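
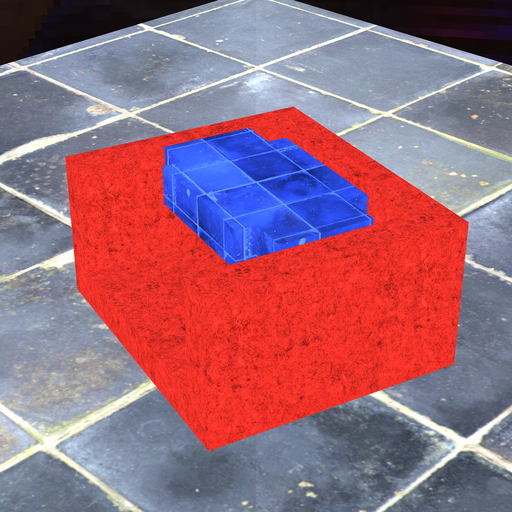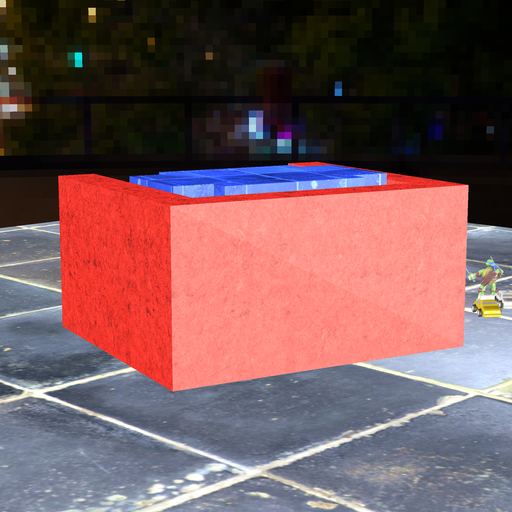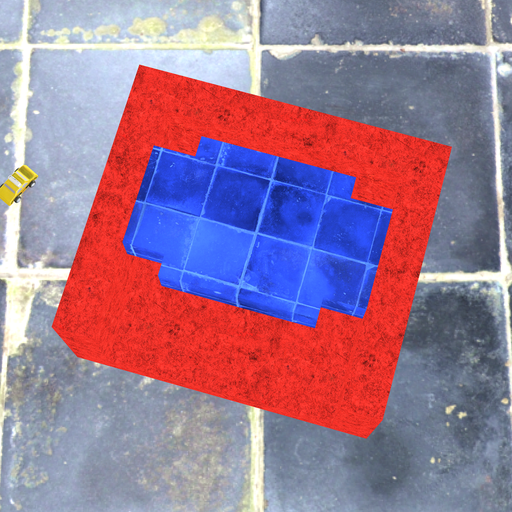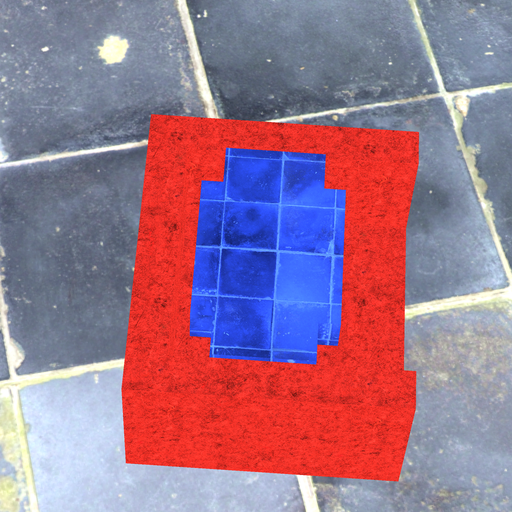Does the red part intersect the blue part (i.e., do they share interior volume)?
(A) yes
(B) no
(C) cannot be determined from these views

(B) no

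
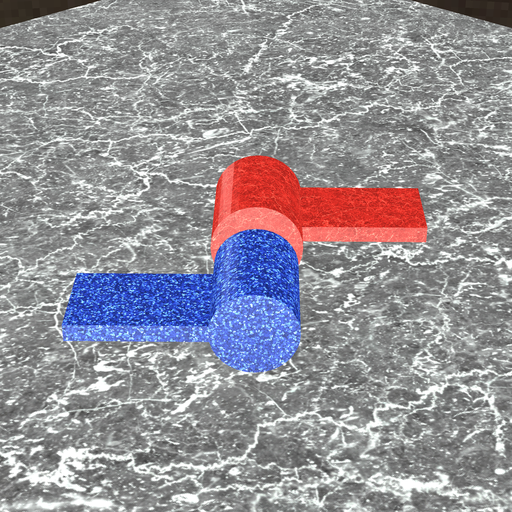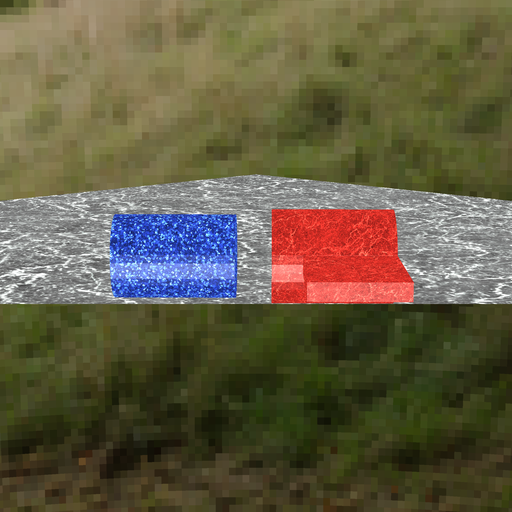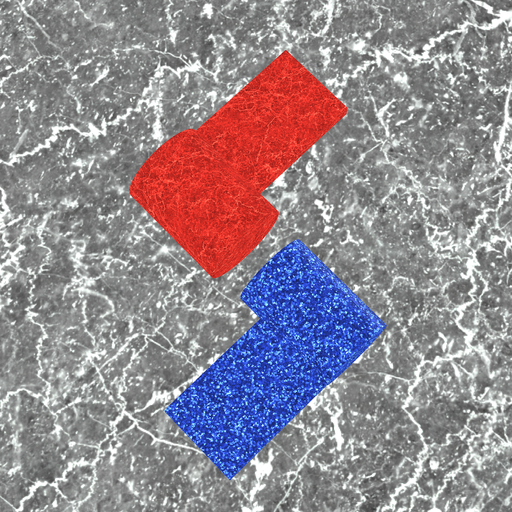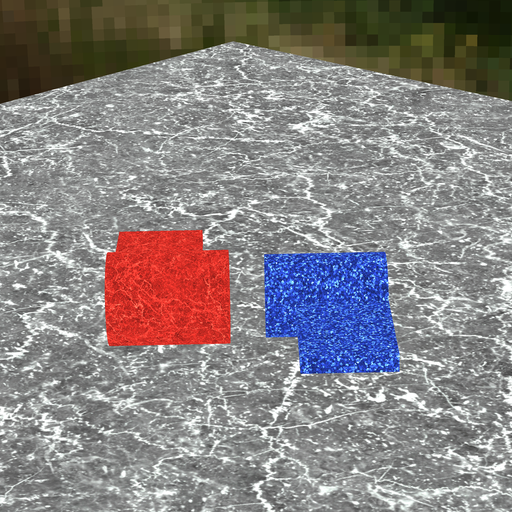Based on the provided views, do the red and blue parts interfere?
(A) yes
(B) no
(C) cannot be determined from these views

(B) no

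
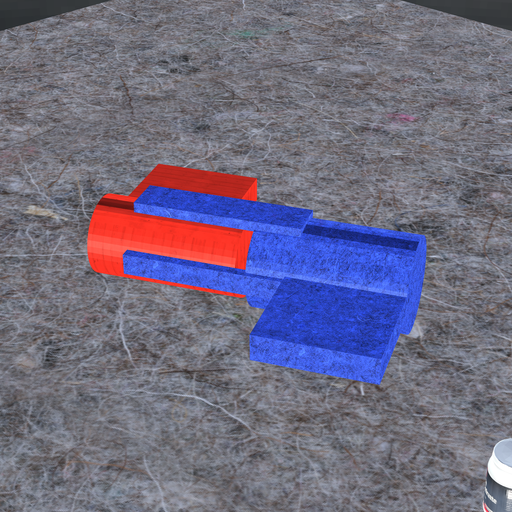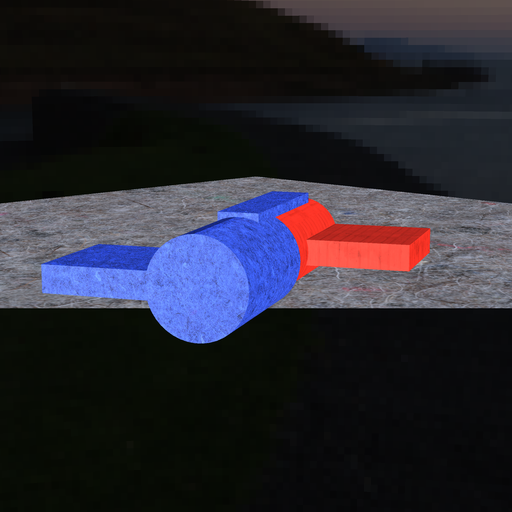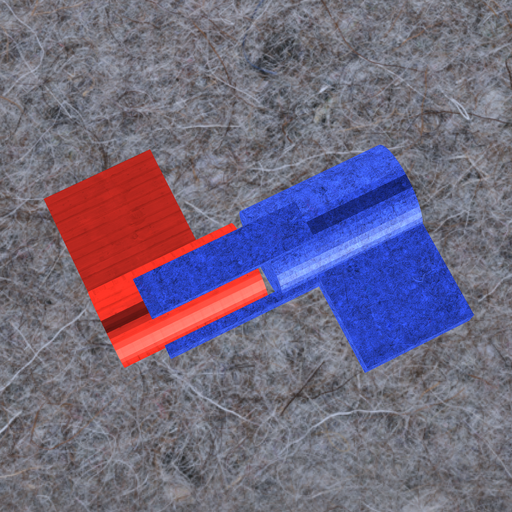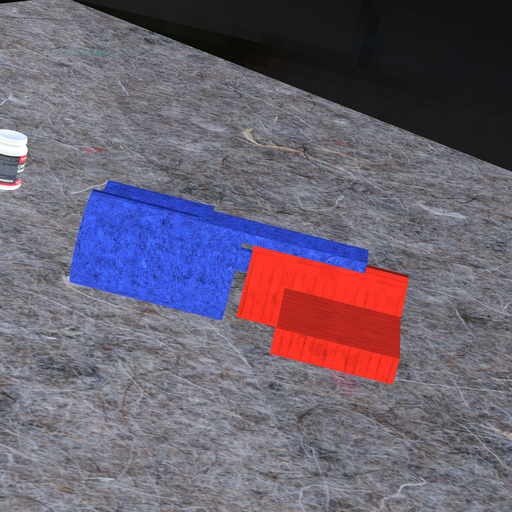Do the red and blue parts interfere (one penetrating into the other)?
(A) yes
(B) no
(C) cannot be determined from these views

(B) no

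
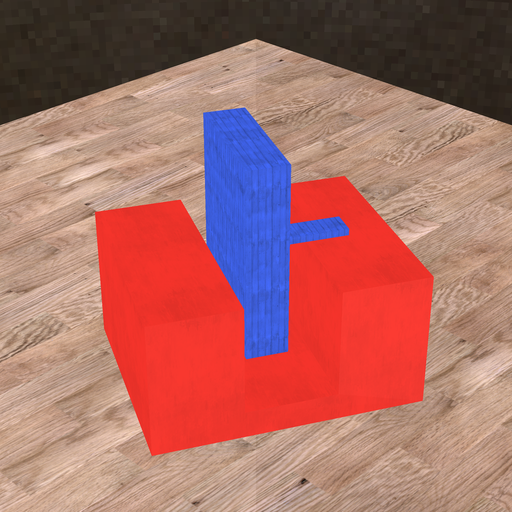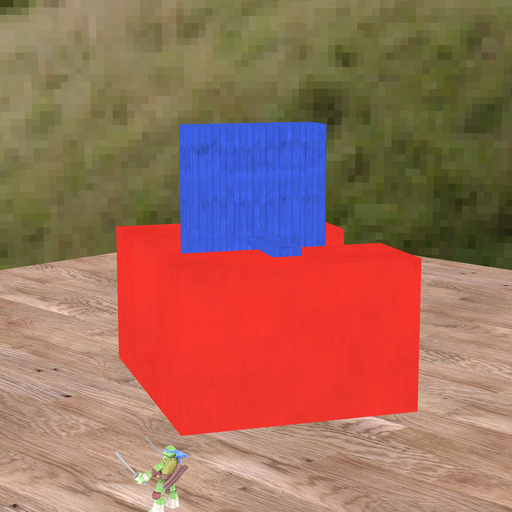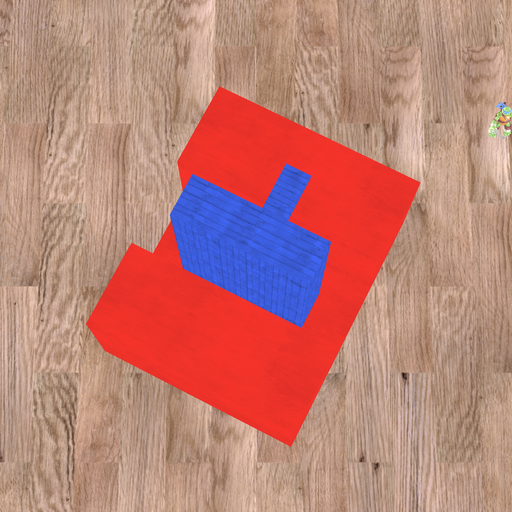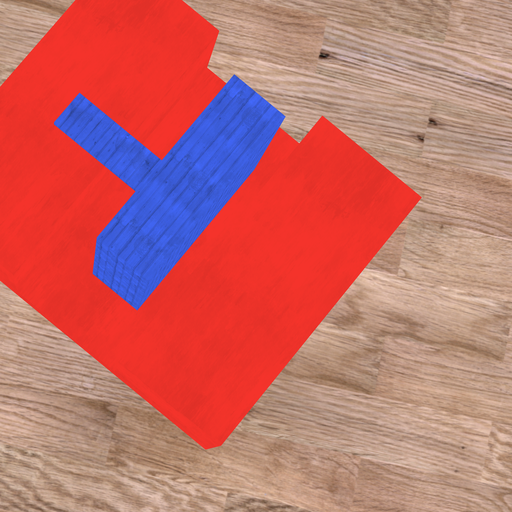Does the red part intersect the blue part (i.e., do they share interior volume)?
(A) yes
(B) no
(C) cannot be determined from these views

(B) no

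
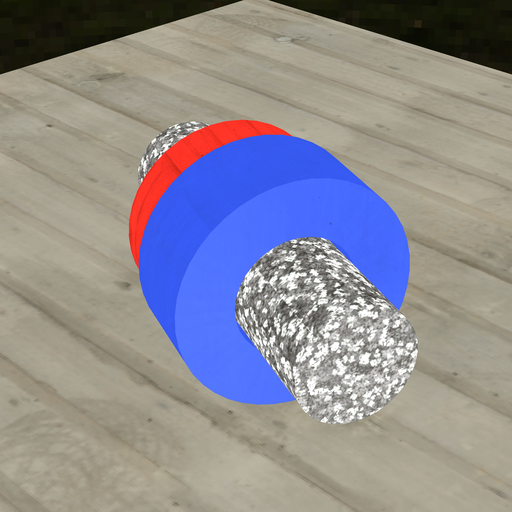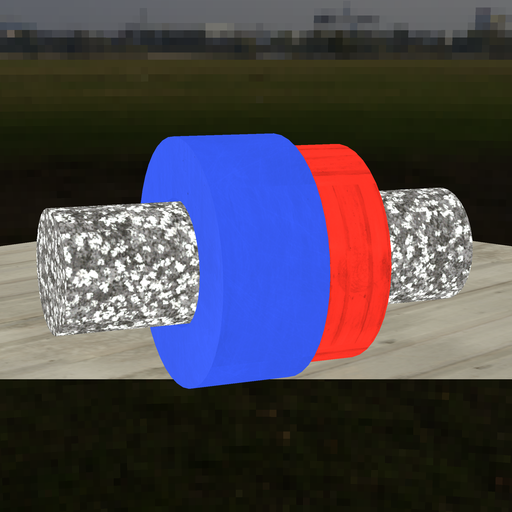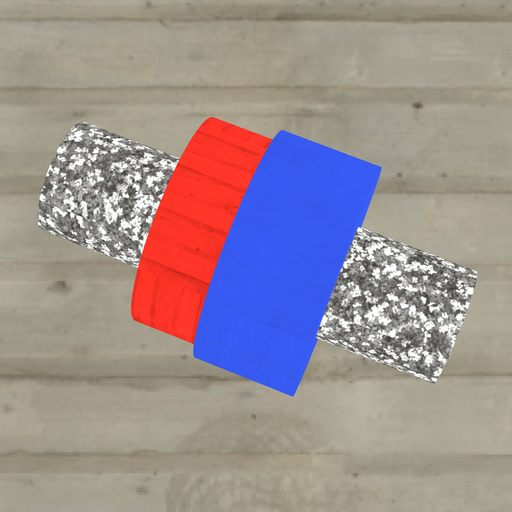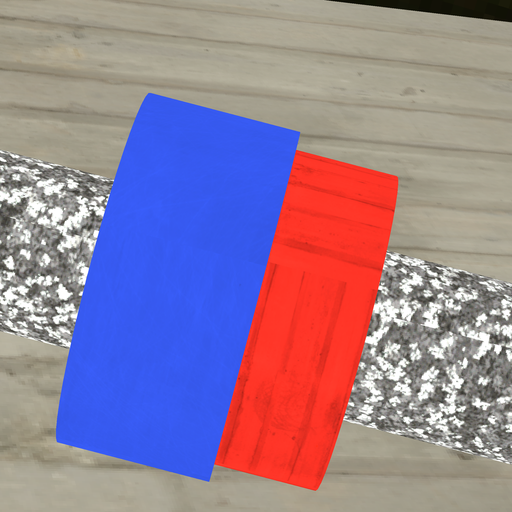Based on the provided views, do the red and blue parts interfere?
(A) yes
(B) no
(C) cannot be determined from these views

(A) yes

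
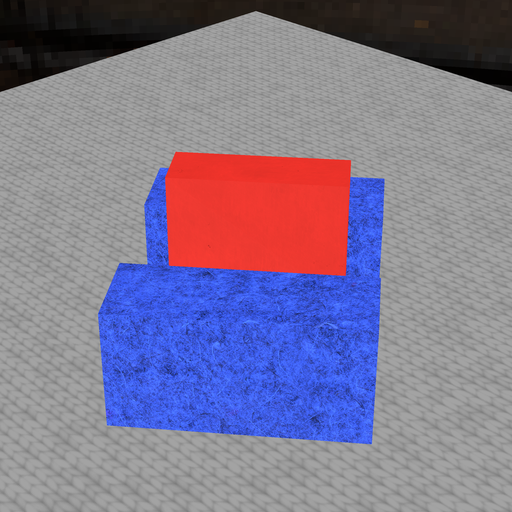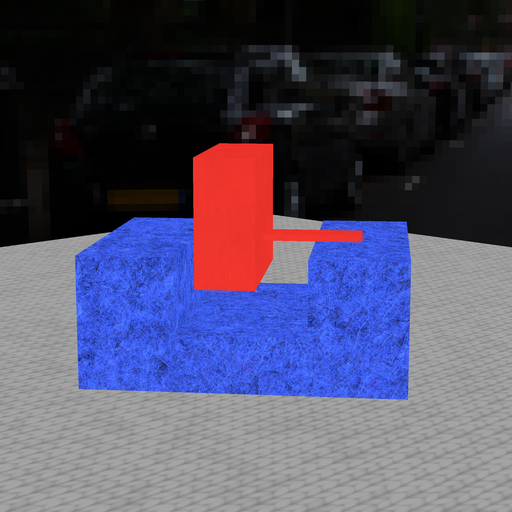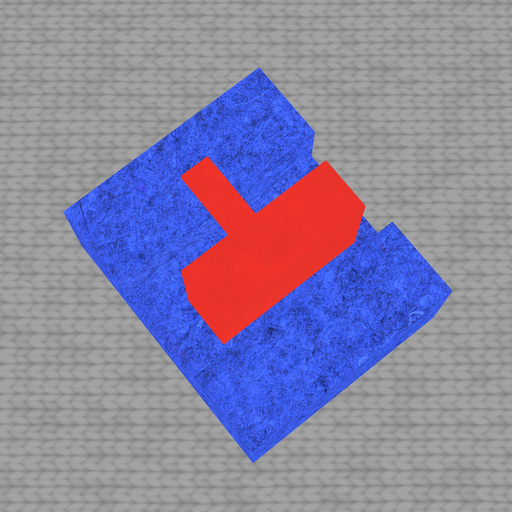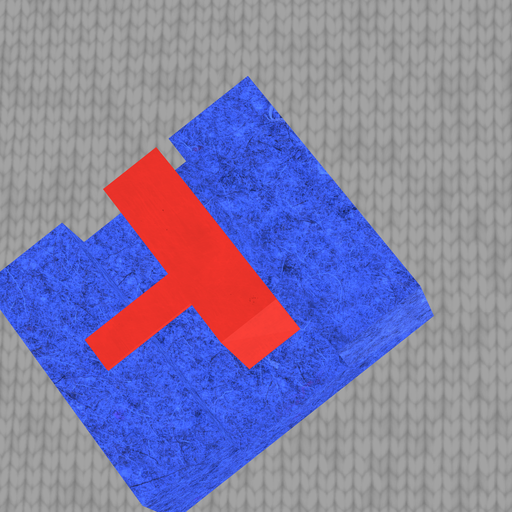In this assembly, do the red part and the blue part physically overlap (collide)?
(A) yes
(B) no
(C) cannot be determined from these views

(B) no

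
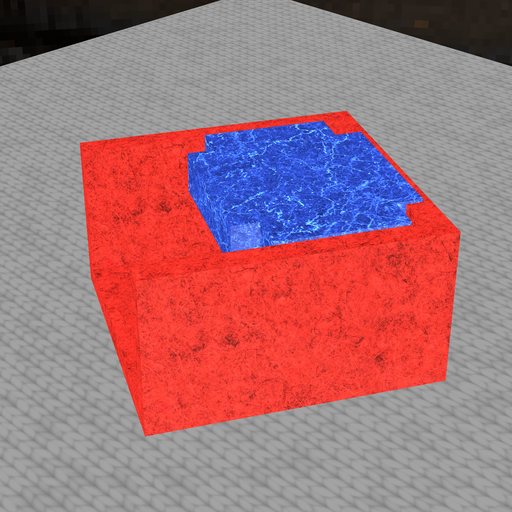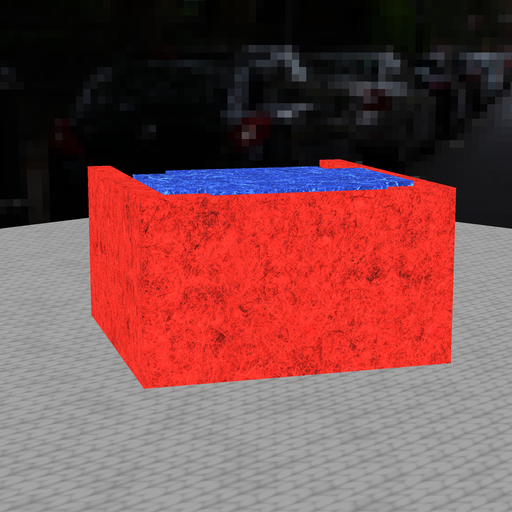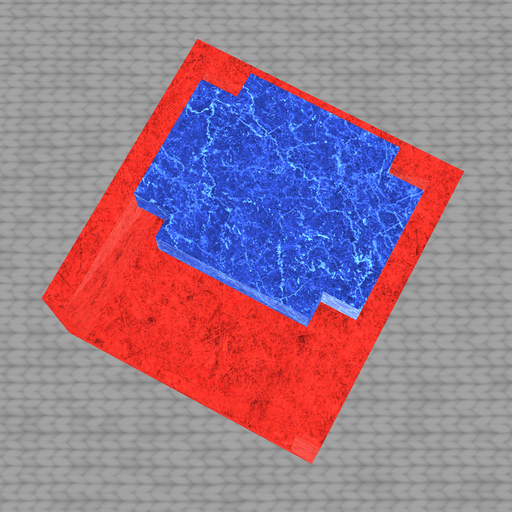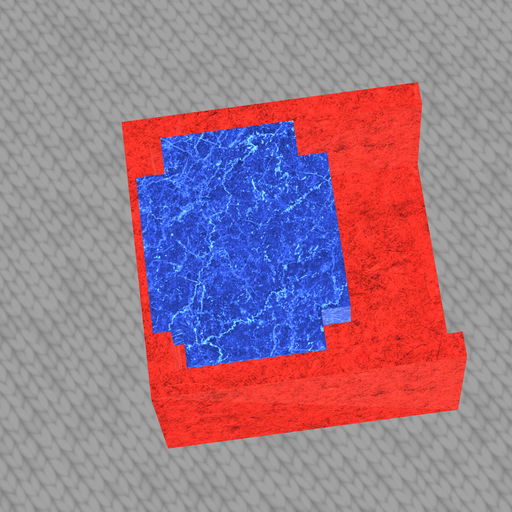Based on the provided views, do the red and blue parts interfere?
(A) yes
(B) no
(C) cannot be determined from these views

(A) yes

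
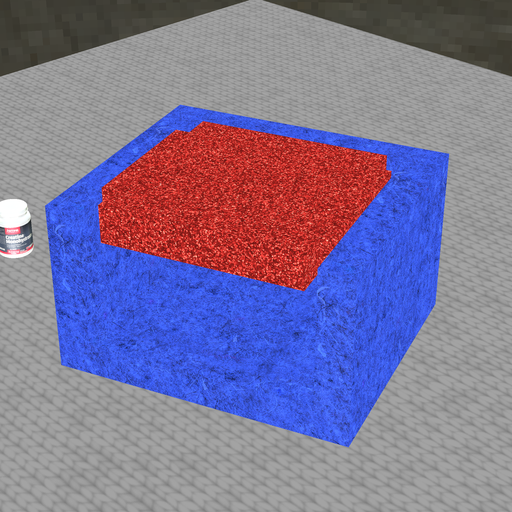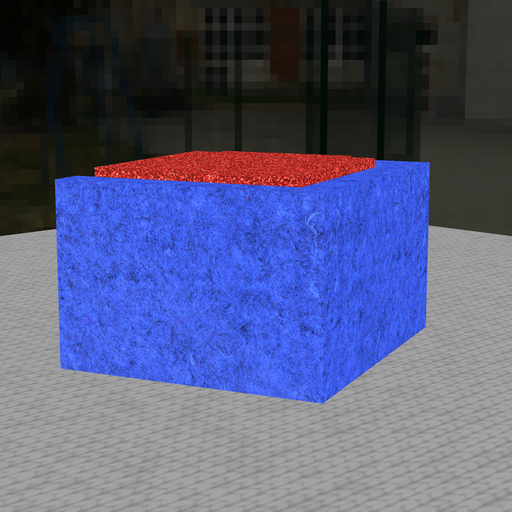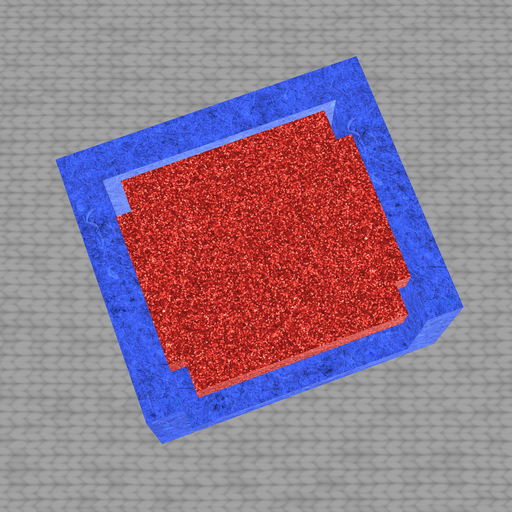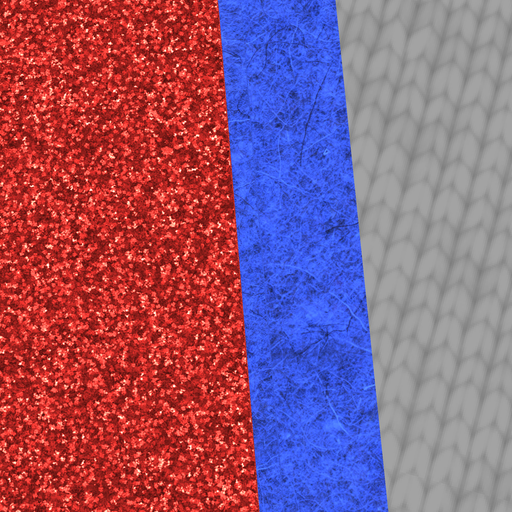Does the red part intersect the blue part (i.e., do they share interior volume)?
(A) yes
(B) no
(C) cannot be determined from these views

(B) no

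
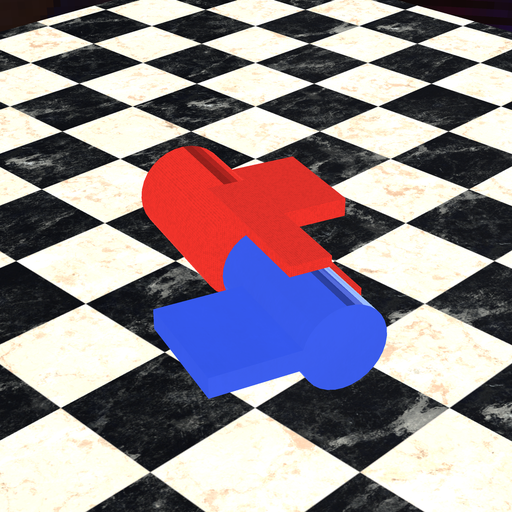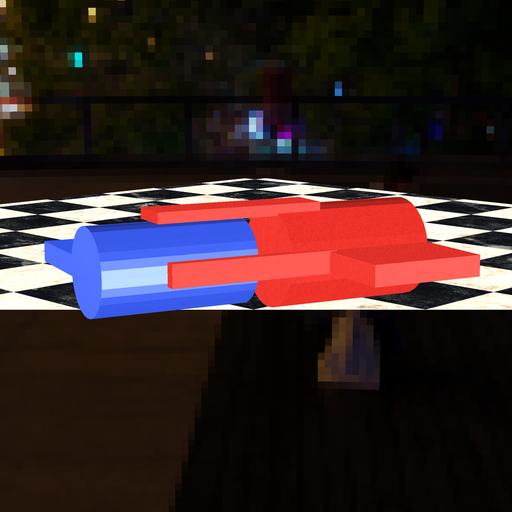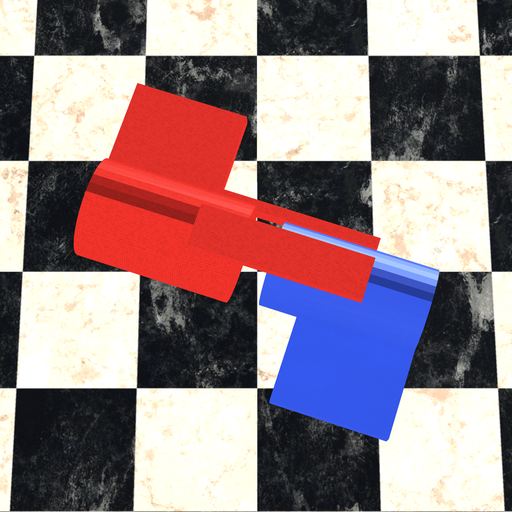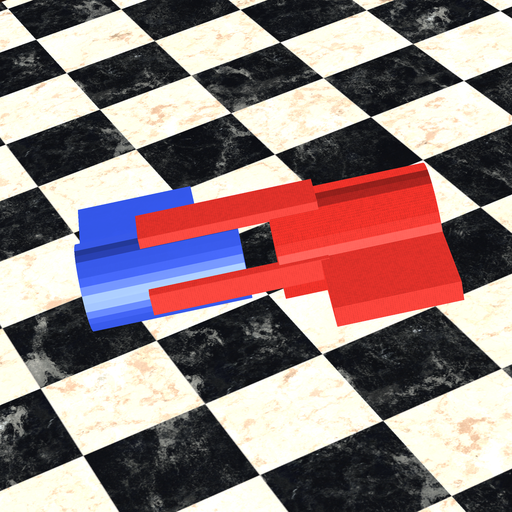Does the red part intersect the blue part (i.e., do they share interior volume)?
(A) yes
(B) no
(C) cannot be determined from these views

(B) no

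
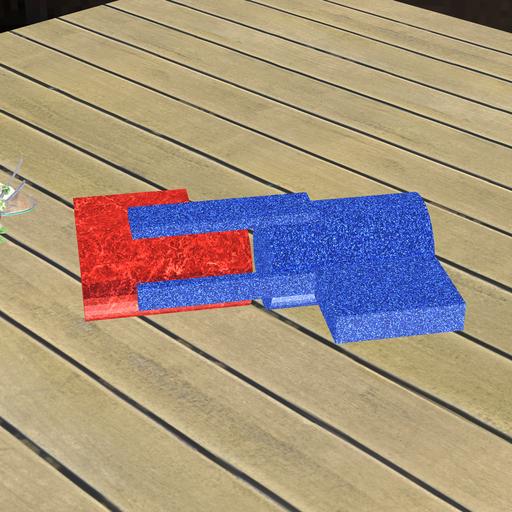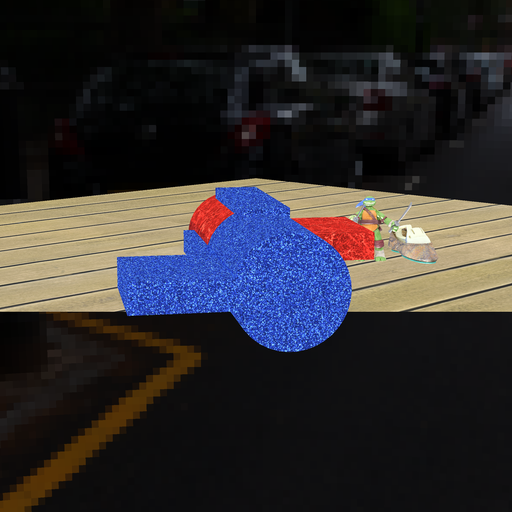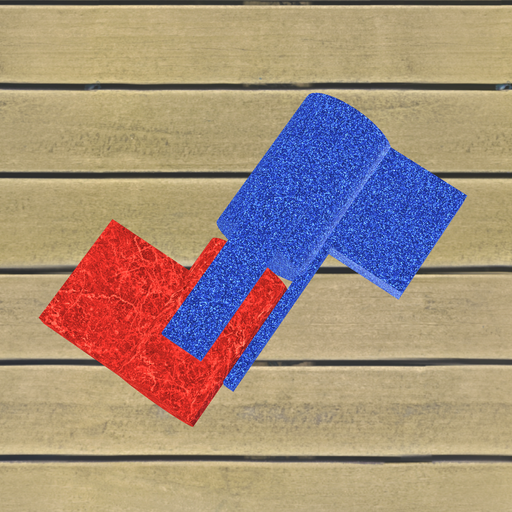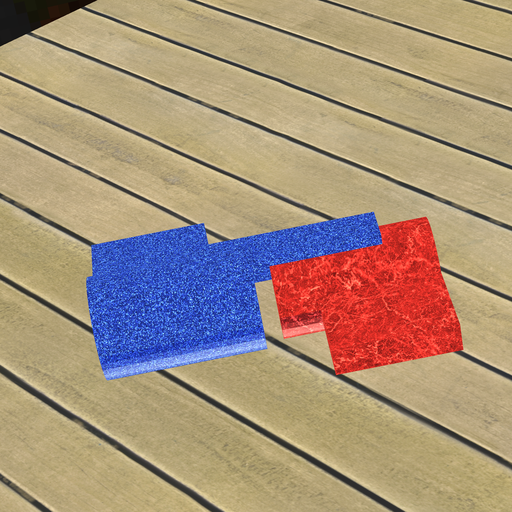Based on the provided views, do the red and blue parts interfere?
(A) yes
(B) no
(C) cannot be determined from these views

(B) no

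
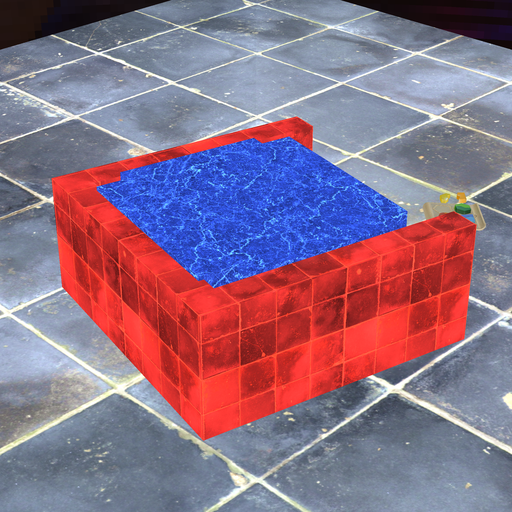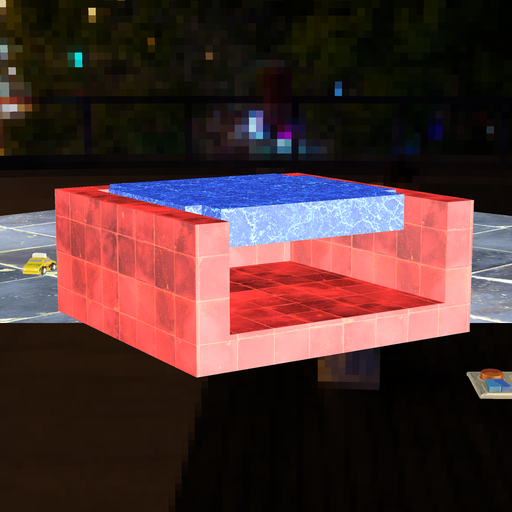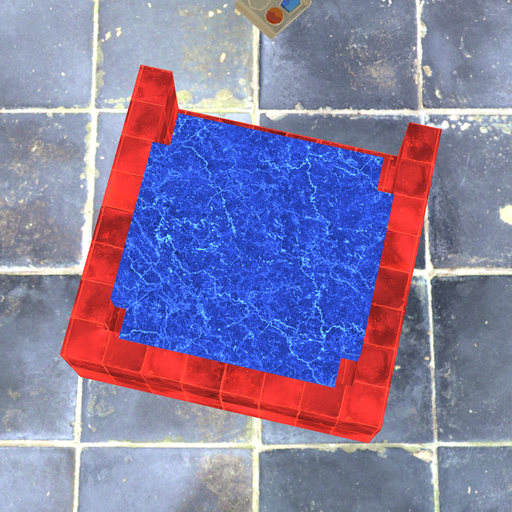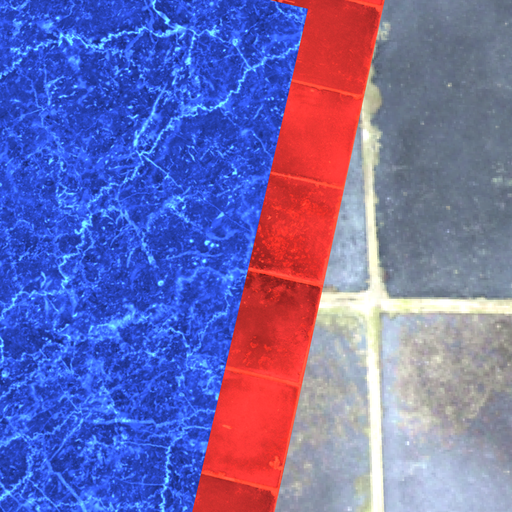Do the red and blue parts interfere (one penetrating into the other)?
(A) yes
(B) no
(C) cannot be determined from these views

(A) yes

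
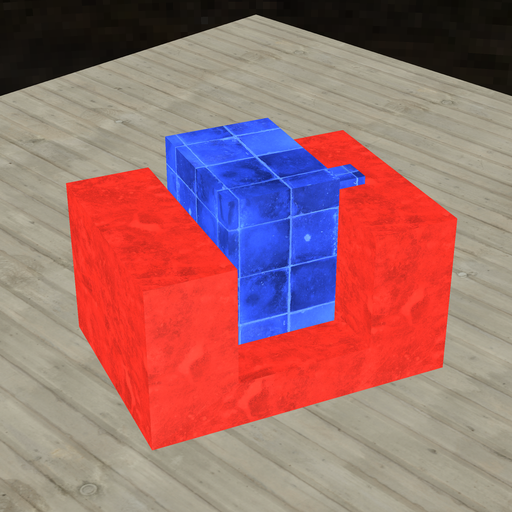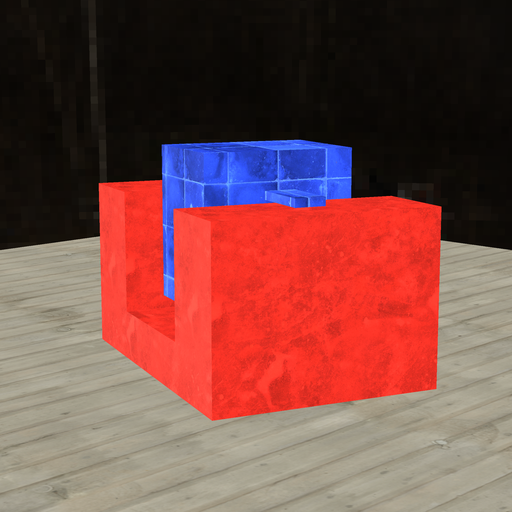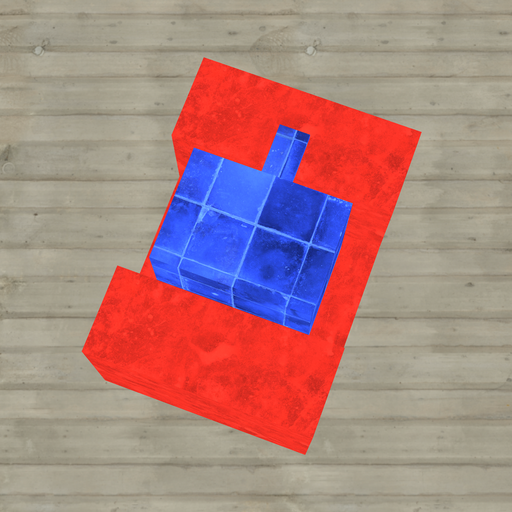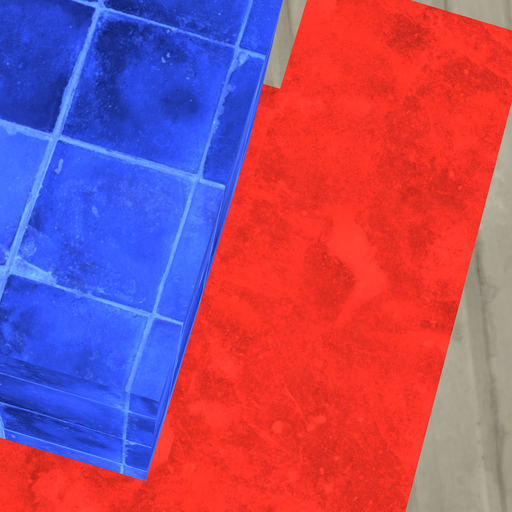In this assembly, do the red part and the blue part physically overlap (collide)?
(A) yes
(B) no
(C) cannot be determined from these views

(B) no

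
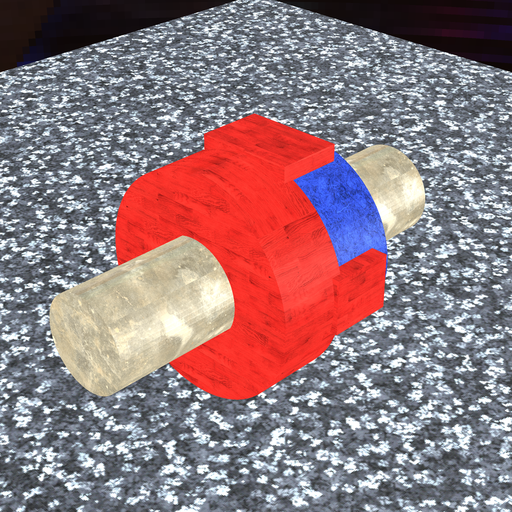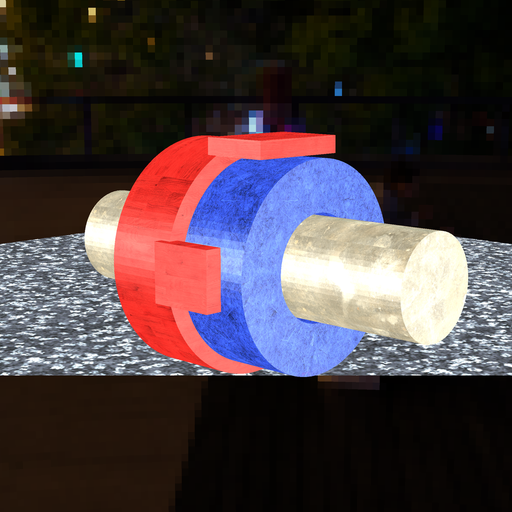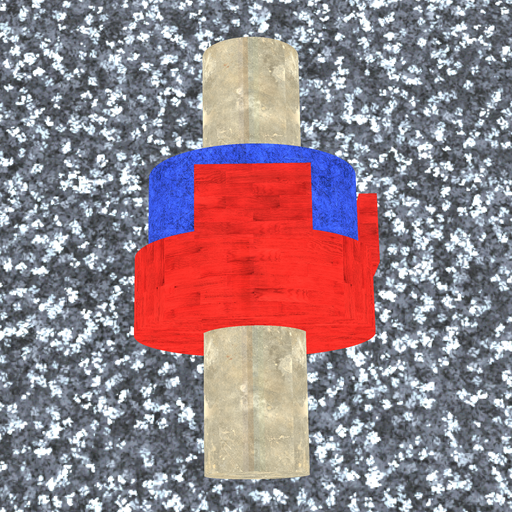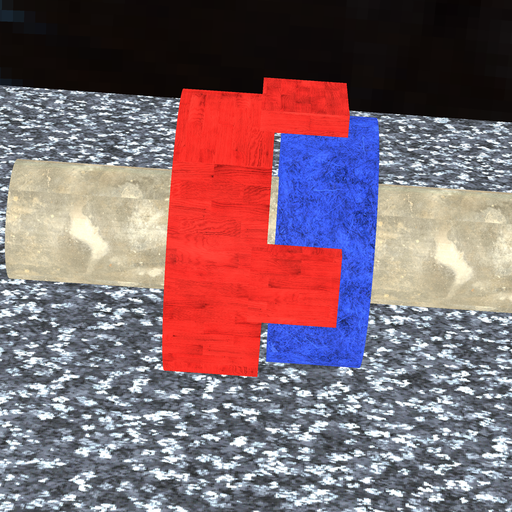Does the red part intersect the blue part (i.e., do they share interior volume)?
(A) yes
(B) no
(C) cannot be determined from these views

(B) no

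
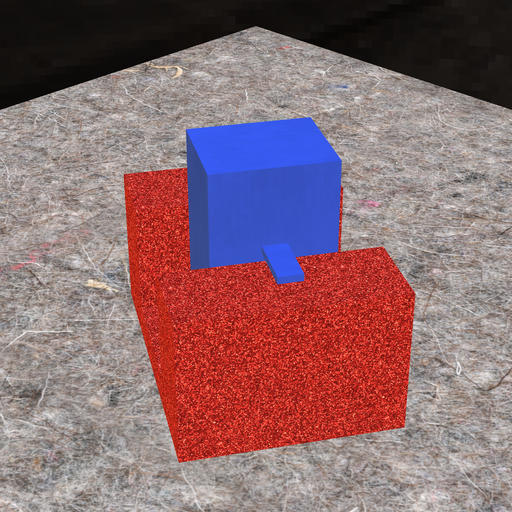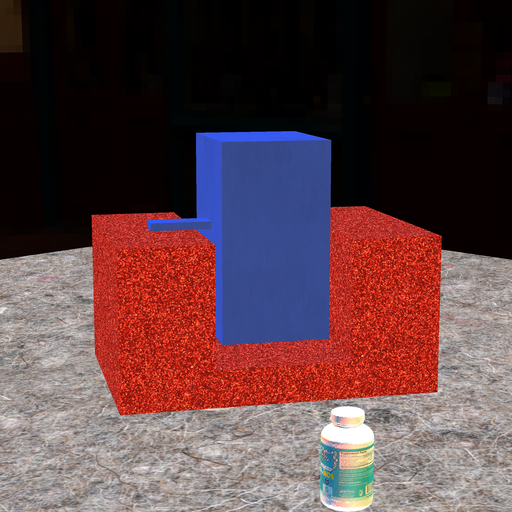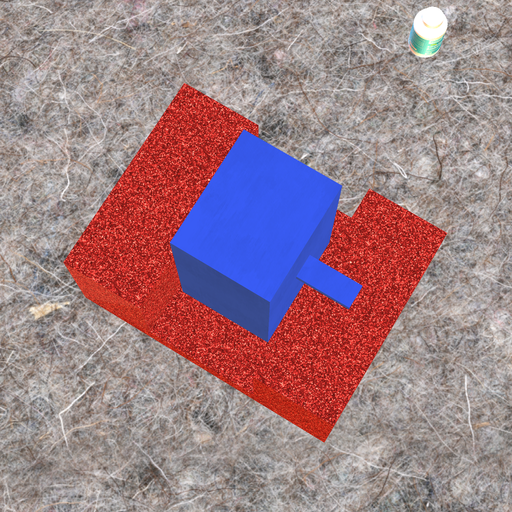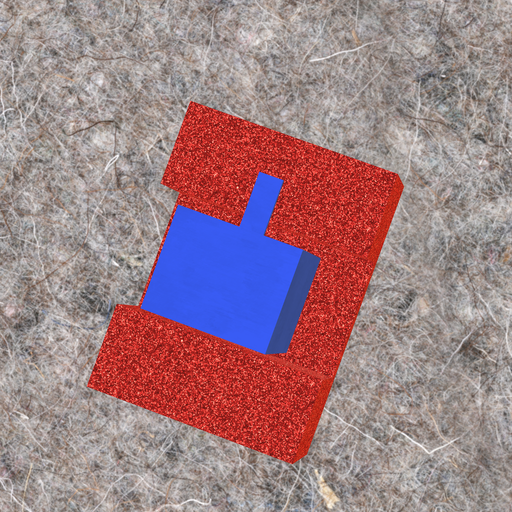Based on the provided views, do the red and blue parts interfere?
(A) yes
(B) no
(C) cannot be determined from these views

(B) no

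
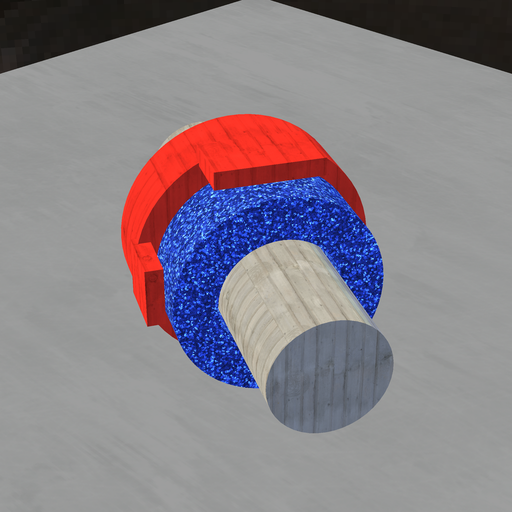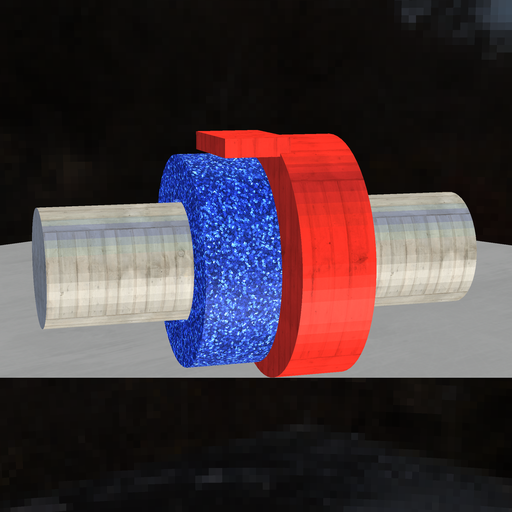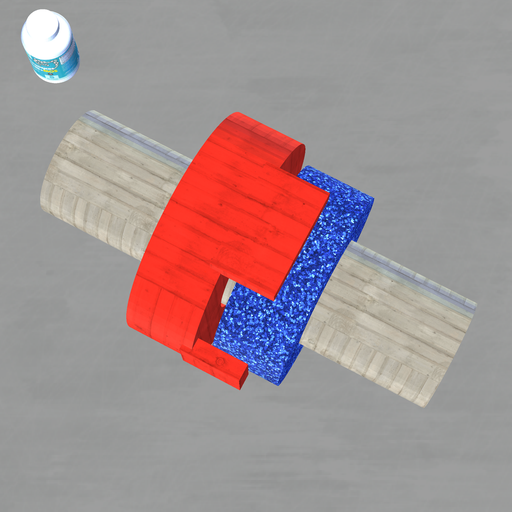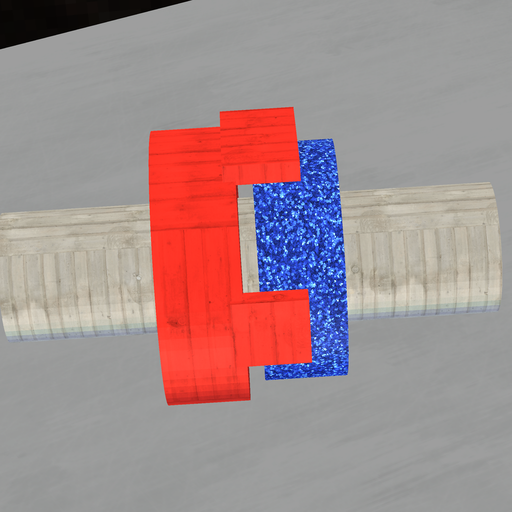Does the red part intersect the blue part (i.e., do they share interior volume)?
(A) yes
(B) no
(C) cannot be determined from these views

(B) no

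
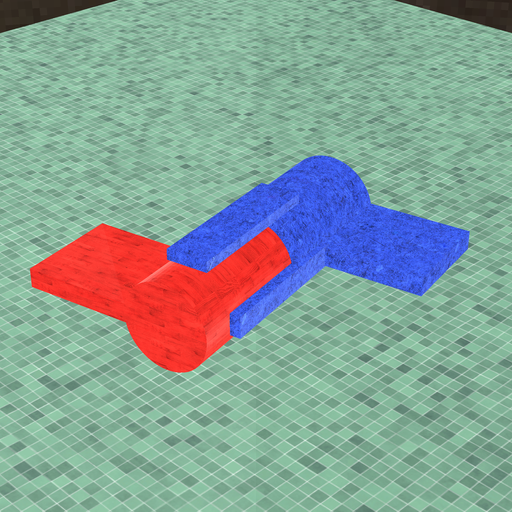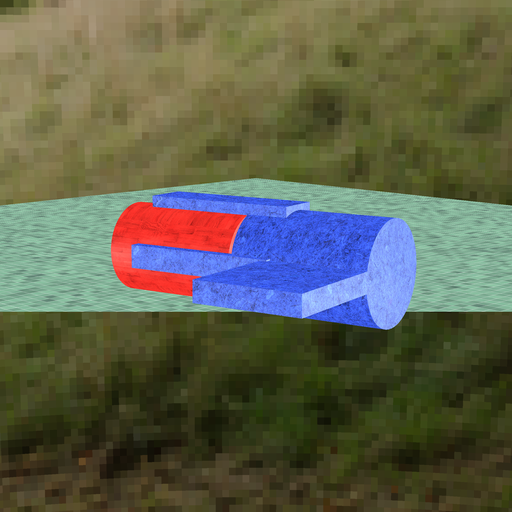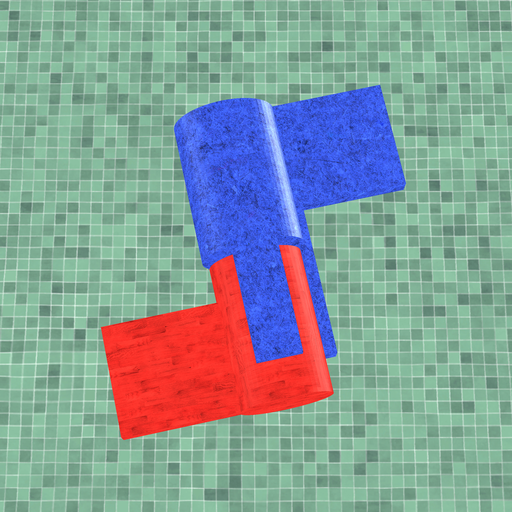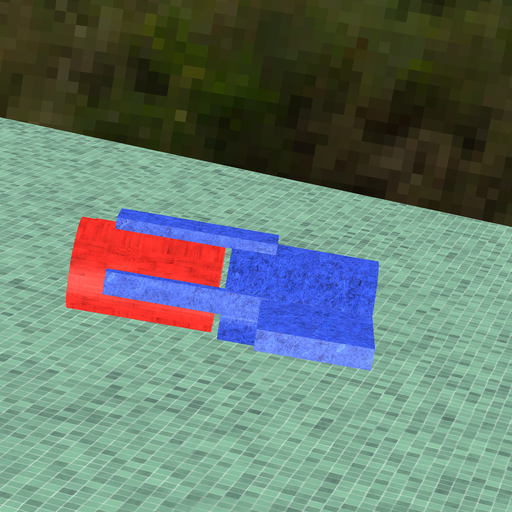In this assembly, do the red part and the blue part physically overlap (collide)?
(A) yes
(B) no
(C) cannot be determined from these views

(B) no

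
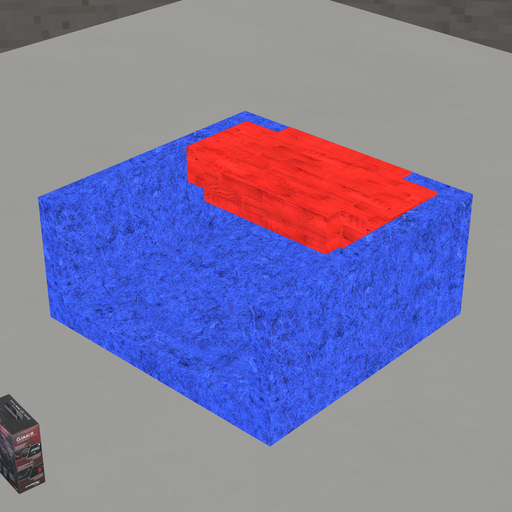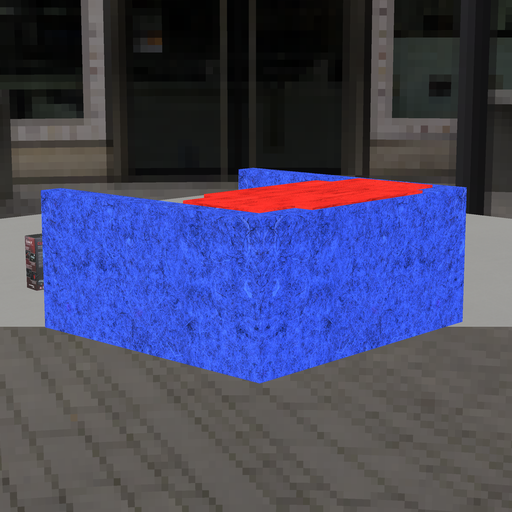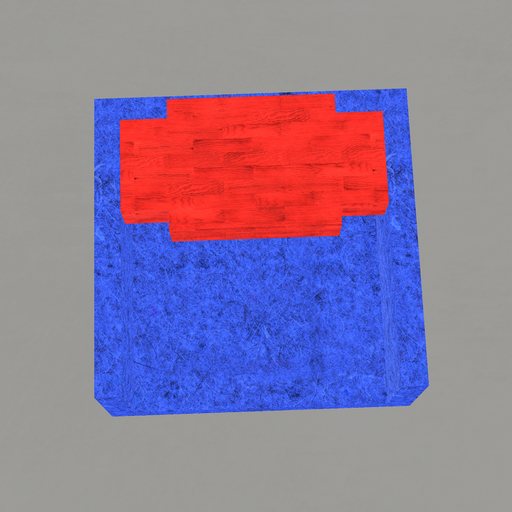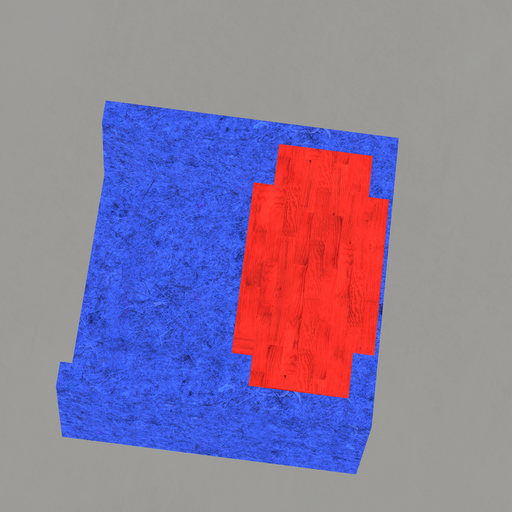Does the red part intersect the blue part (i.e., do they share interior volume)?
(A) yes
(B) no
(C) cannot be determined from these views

(A) yes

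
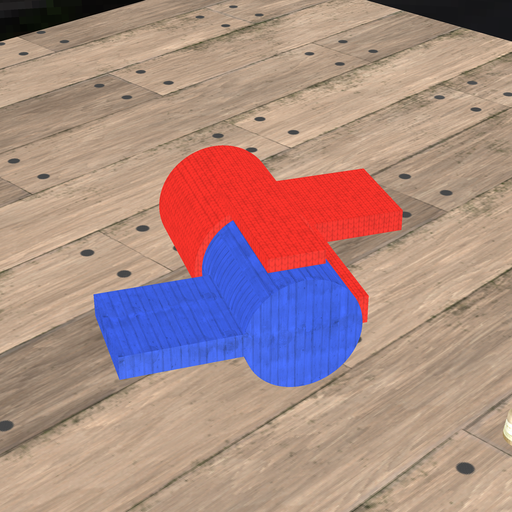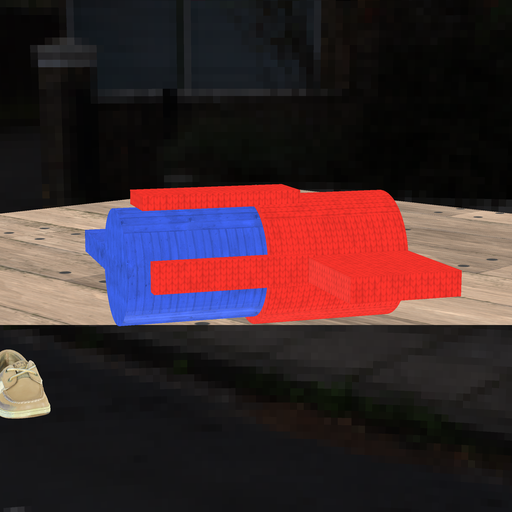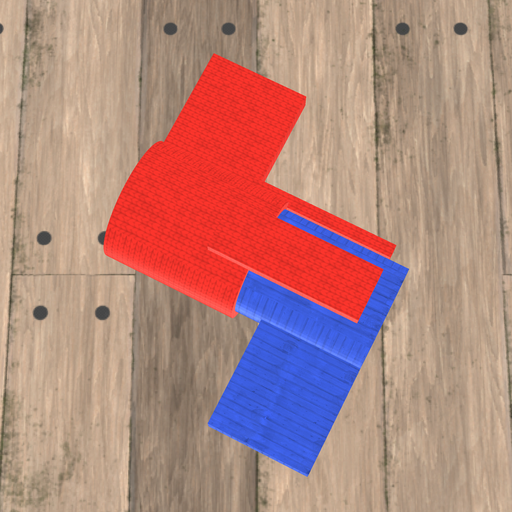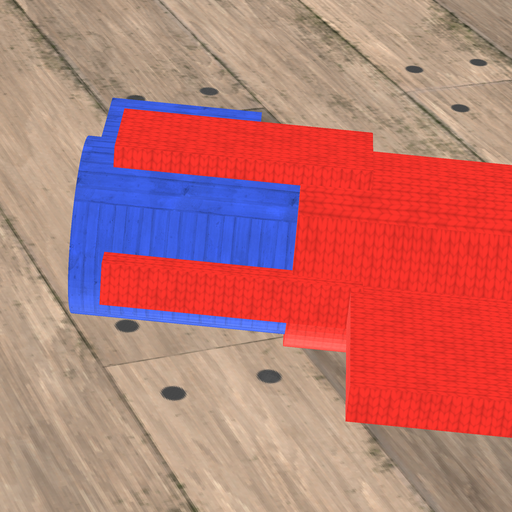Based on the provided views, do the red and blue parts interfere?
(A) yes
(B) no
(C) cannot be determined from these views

(A) yes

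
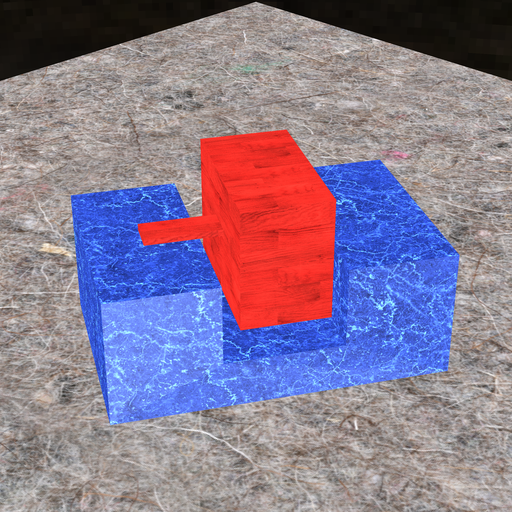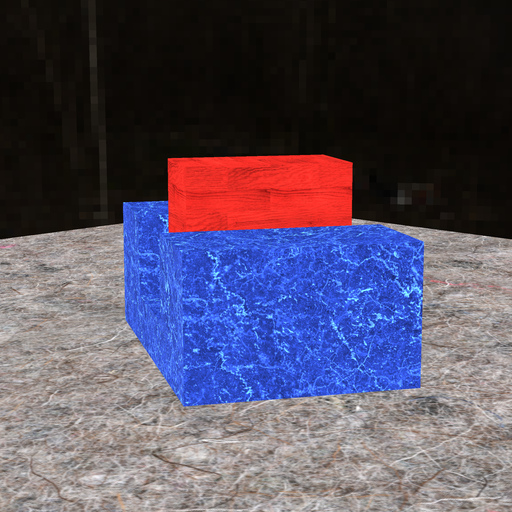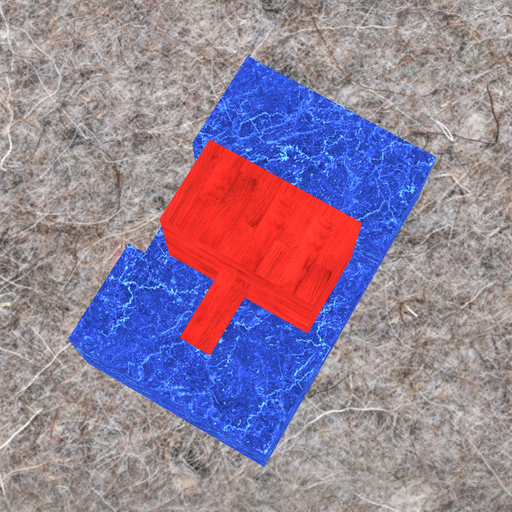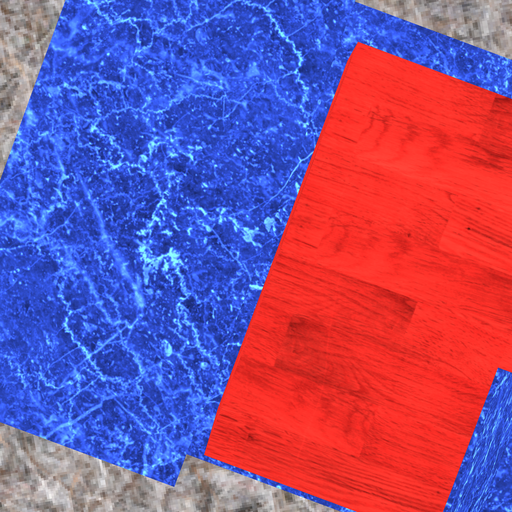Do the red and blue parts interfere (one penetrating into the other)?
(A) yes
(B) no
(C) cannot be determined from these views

(B) no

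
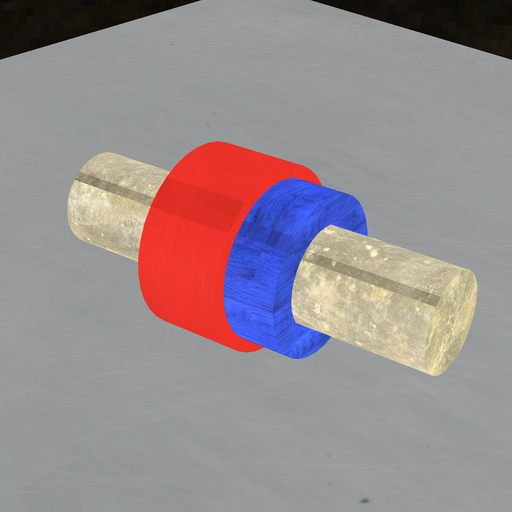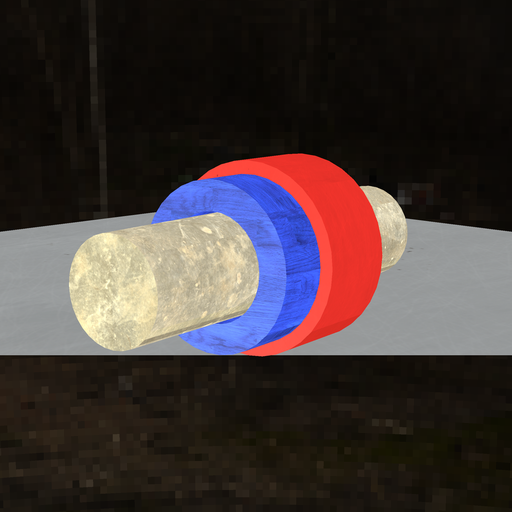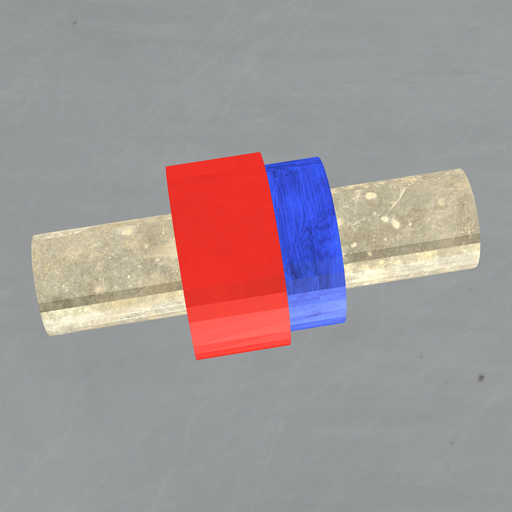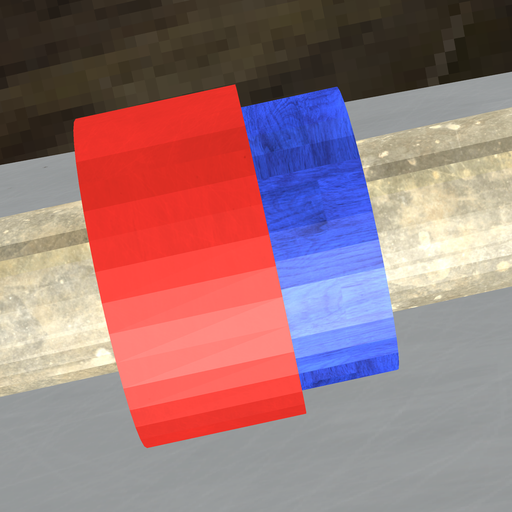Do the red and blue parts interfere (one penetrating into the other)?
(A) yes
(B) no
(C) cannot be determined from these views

(A) yes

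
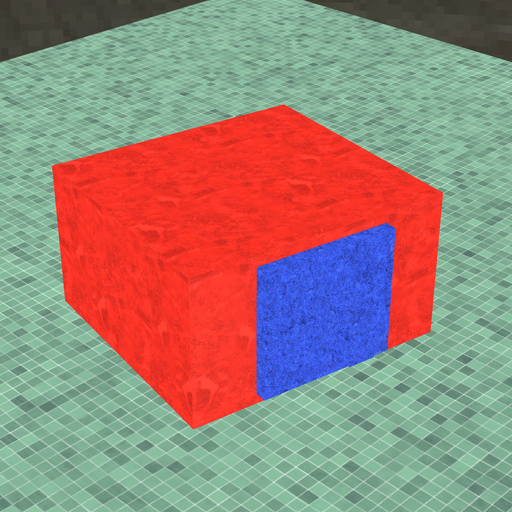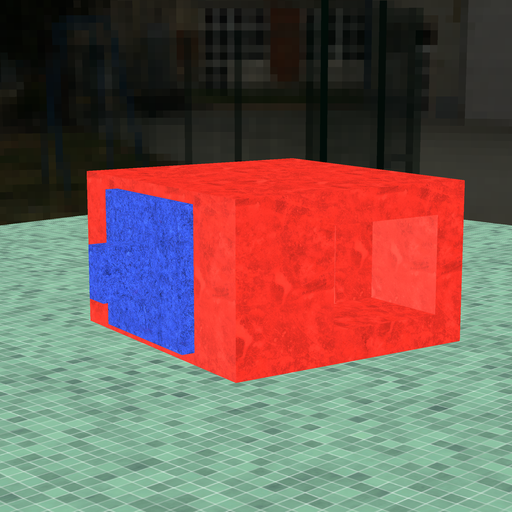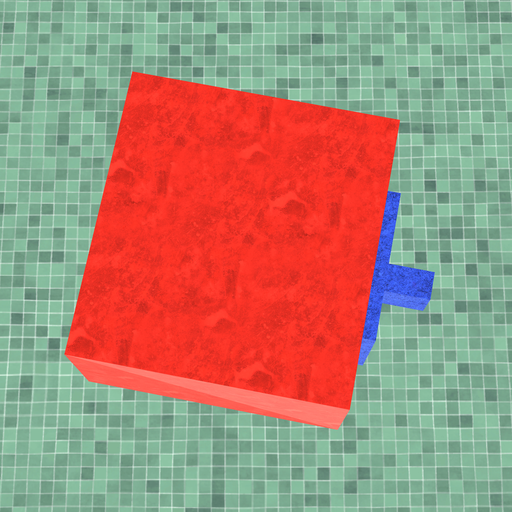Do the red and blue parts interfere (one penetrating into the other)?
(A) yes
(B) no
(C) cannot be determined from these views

(C) cannot be determined from these views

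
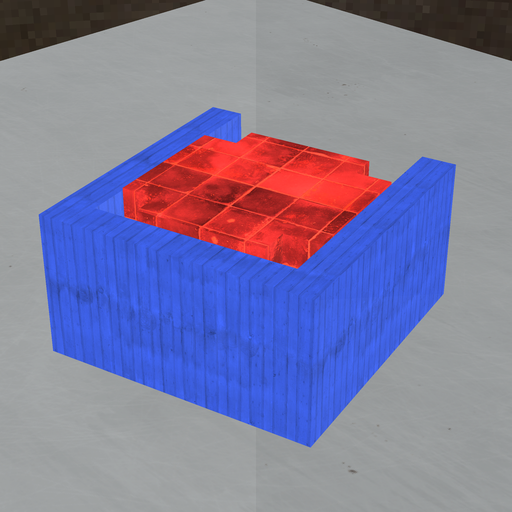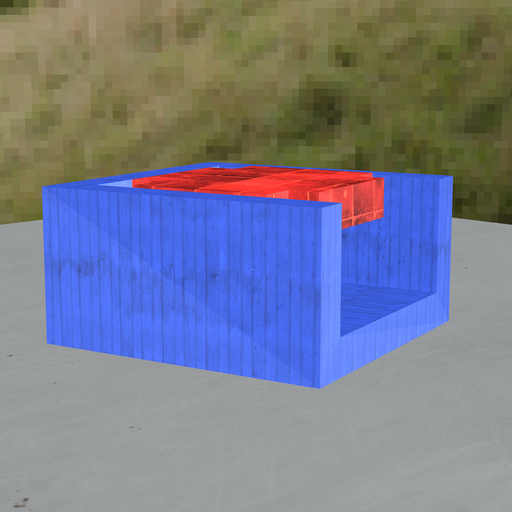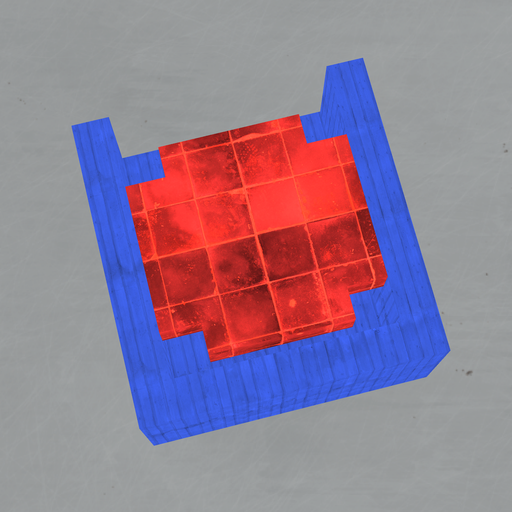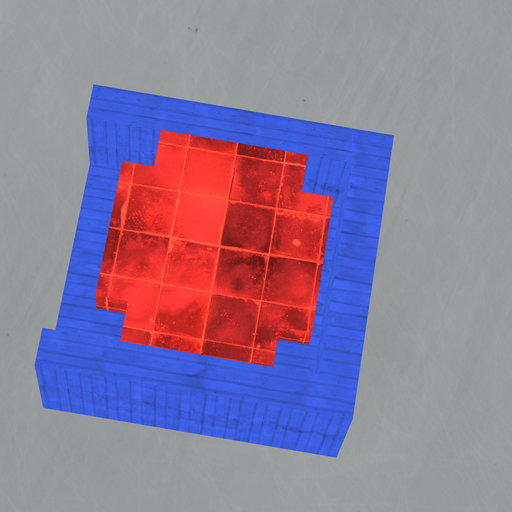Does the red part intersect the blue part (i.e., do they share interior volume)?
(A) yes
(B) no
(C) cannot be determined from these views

(B) no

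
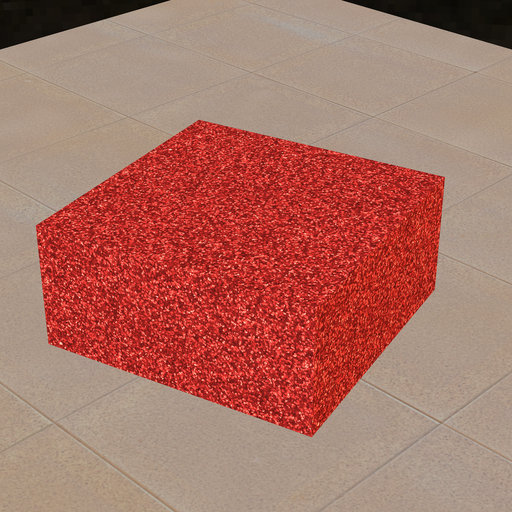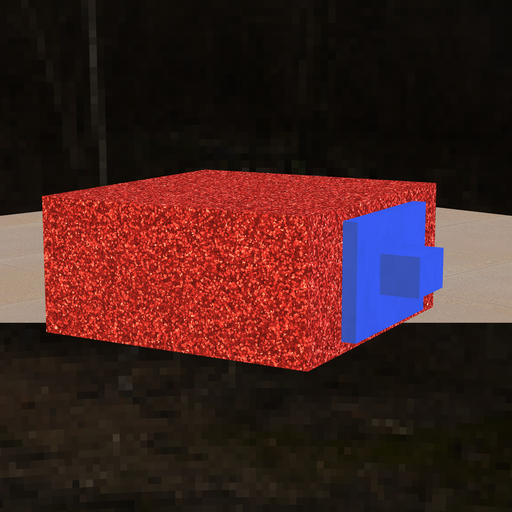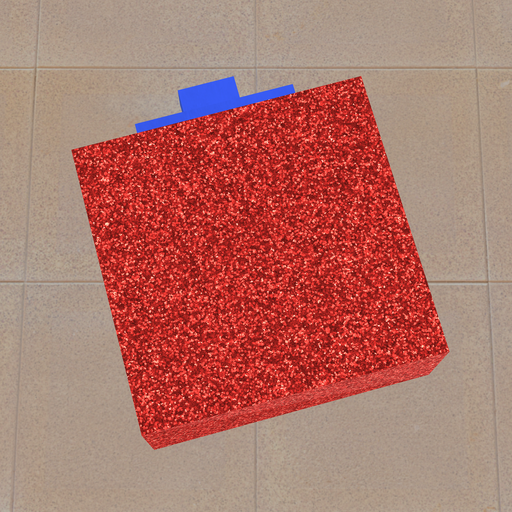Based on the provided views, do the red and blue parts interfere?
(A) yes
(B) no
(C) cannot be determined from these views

(C) cannot be determined from these views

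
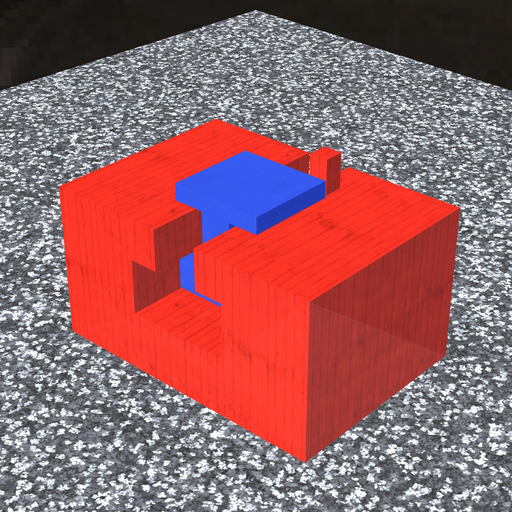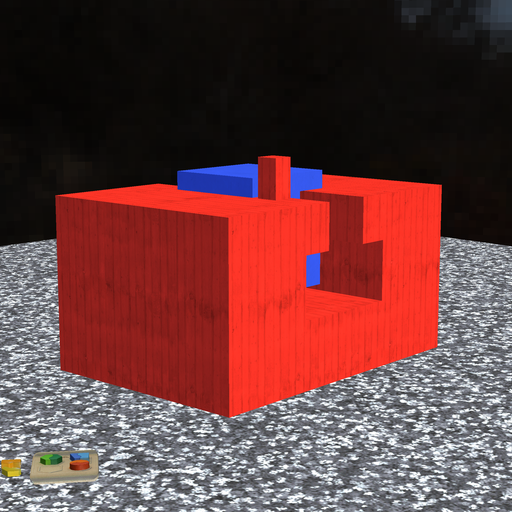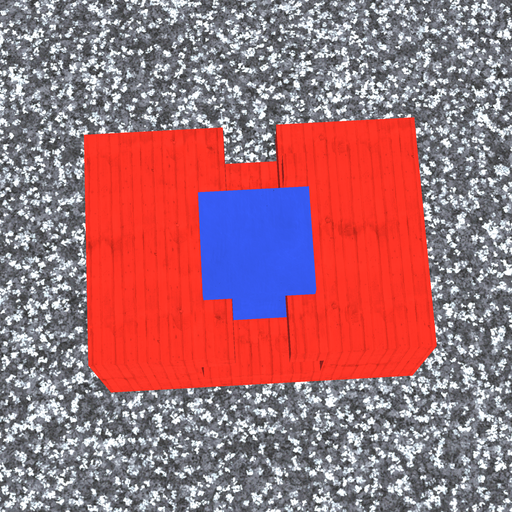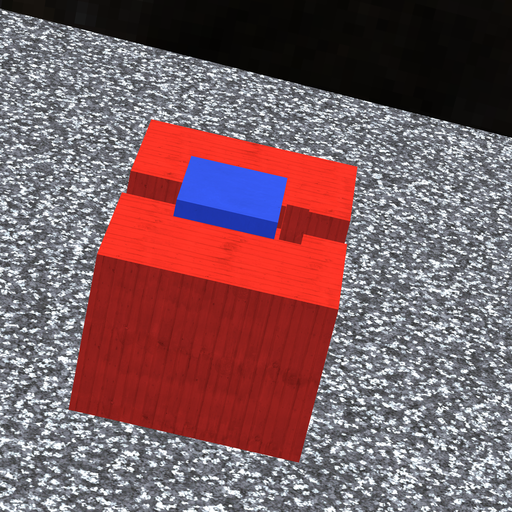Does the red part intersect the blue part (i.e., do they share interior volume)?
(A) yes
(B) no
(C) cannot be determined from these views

(B) no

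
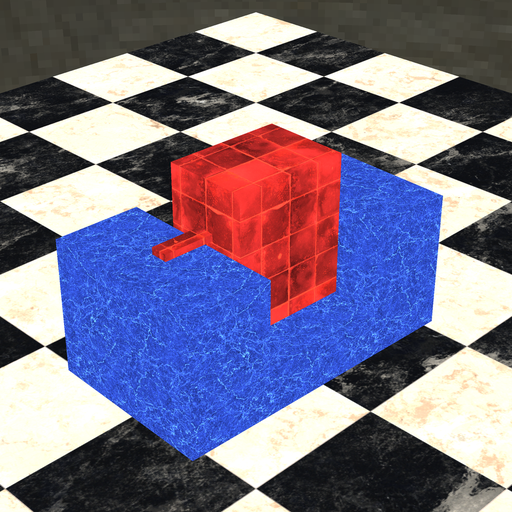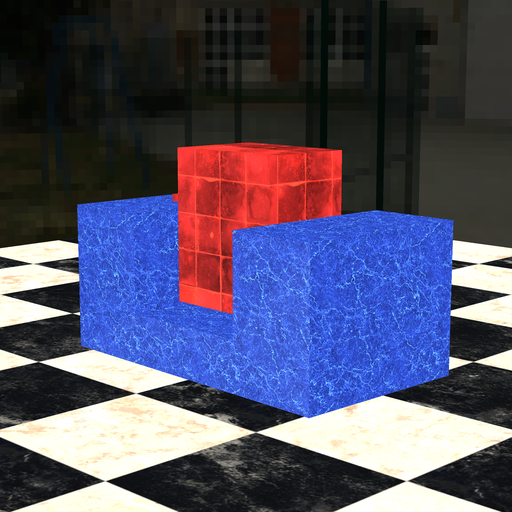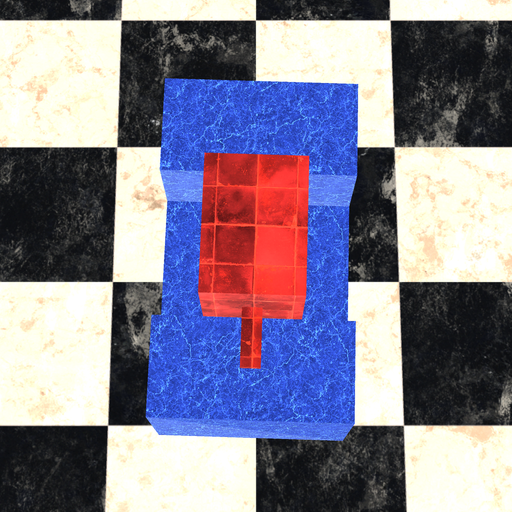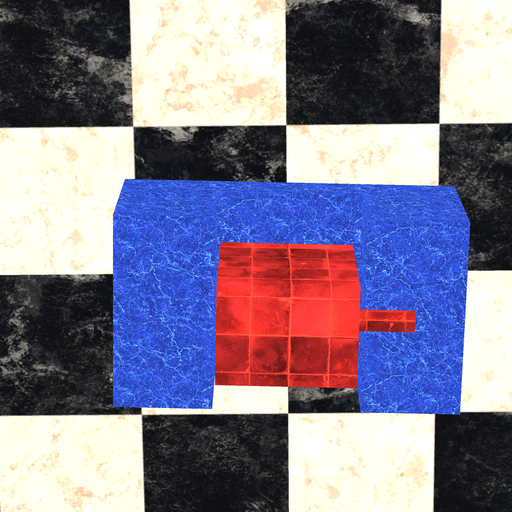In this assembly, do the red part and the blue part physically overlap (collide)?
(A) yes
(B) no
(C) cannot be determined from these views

(B) no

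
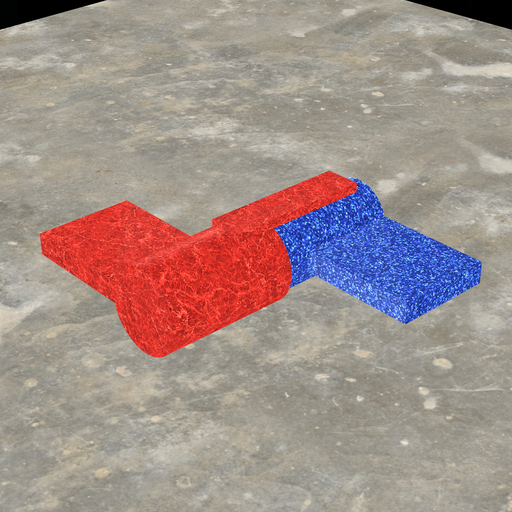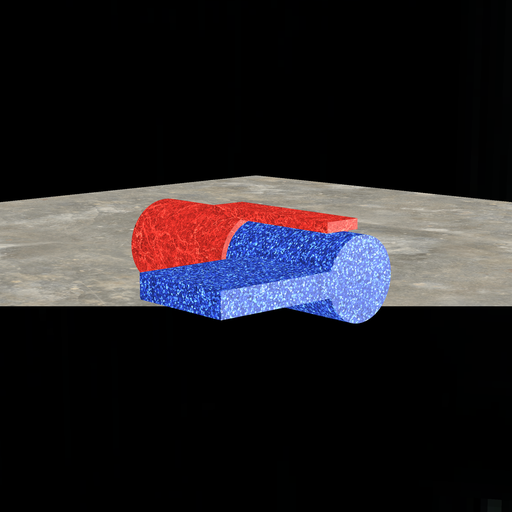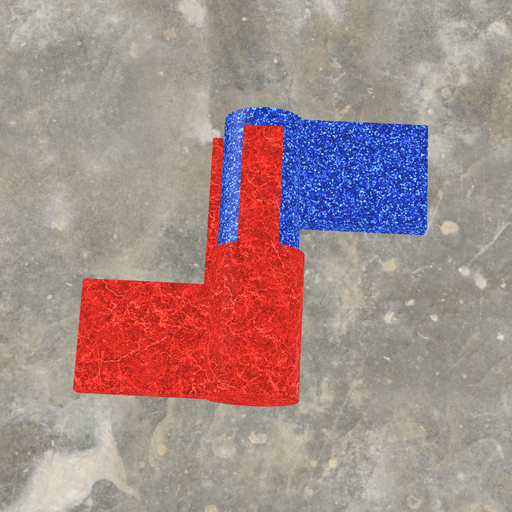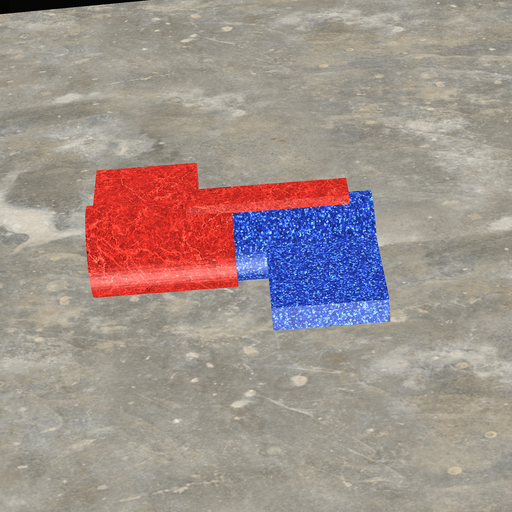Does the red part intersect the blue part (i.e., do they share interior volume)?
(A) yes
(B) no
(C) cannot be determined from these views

(A) yes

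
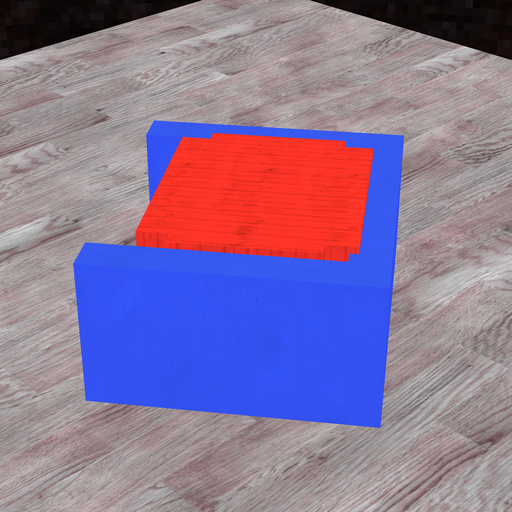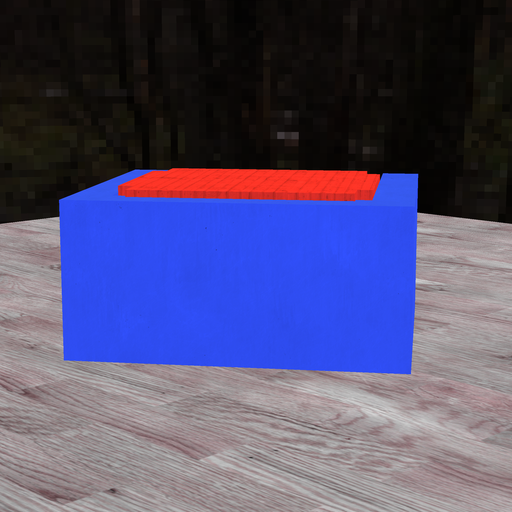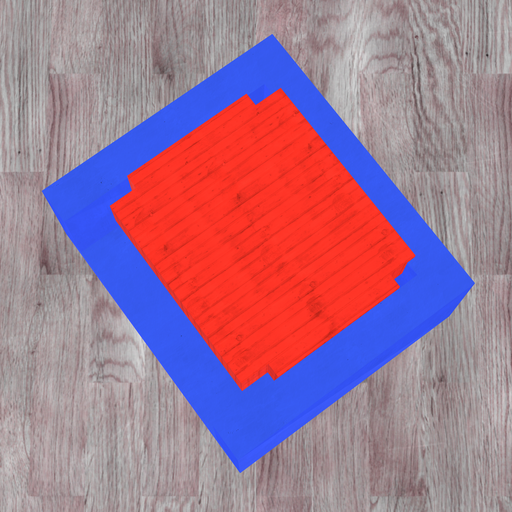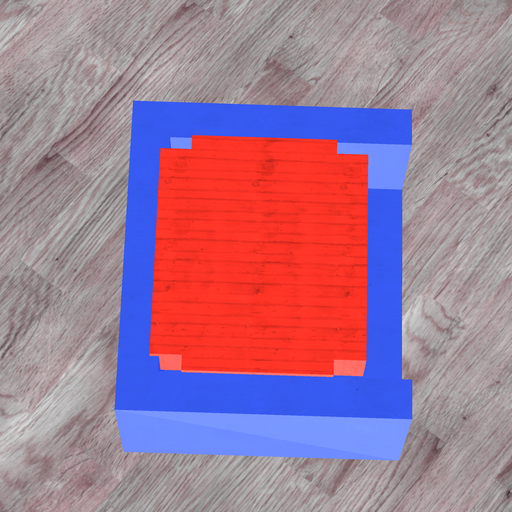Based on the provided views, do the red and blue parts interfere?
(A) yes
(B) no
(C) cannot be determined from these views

(A) yes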